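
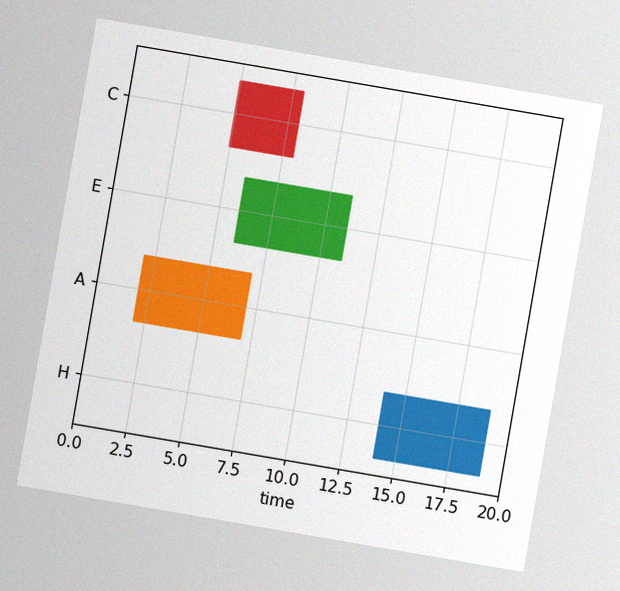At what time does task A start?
2

The chart is tilted about 10° clockwise, with some photo noise. The A bar begins at t=2.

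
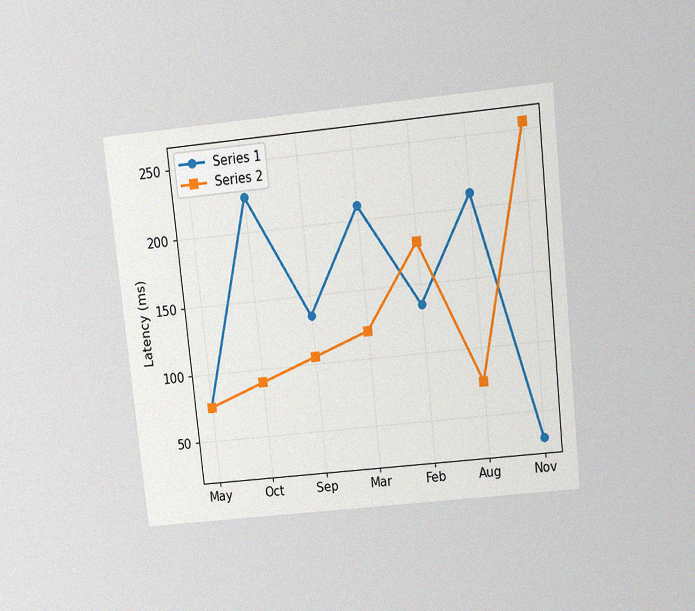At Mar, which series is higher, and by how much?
The chart is tilted about 6° counter-clockwise and viewed slightly from above, with some photo noise. At Mar, Series 1 sits above the other line by 90ms.

Series 1, by 90ms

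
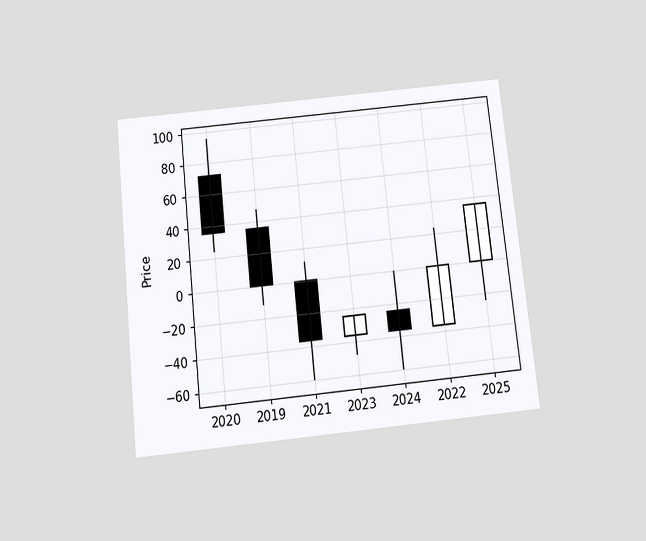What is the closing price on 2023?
-24

The chart is tilted about 6° counter-clockwise and viewed slightly from below. The 2023 candle closes at -24.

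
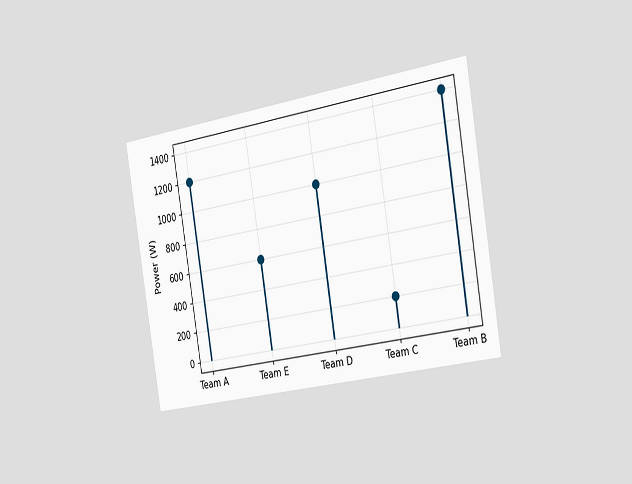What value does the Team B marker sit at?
The chart is tilted about 9° counter-clockwise and viewed slightly from the right. The Team B marker sits at 1400W.

1400W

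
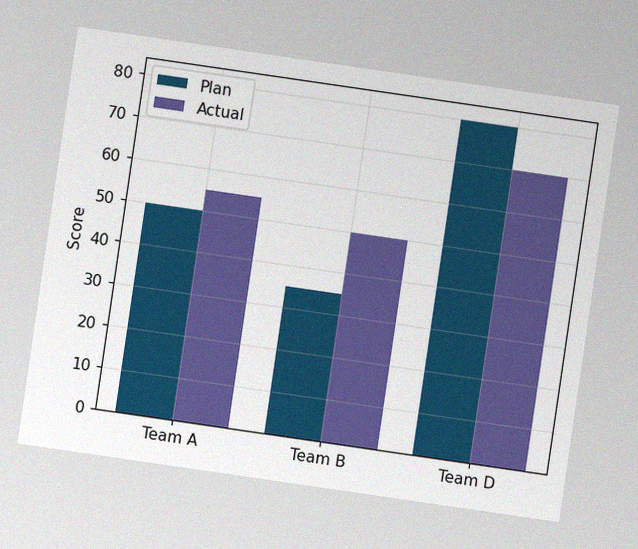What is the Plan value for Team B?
The chart is tilted about 8° clockwise, with some photo noise. The Plan bar at Team B reaches 35 on the y-axis.

35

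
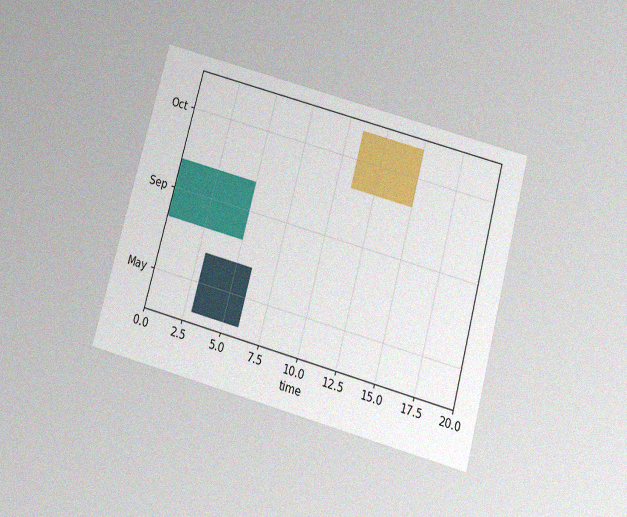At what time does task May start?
The chart is tilted about 15° clockwise and viewed slightly from below, with some photo noise. The May bar begins at t=3.

3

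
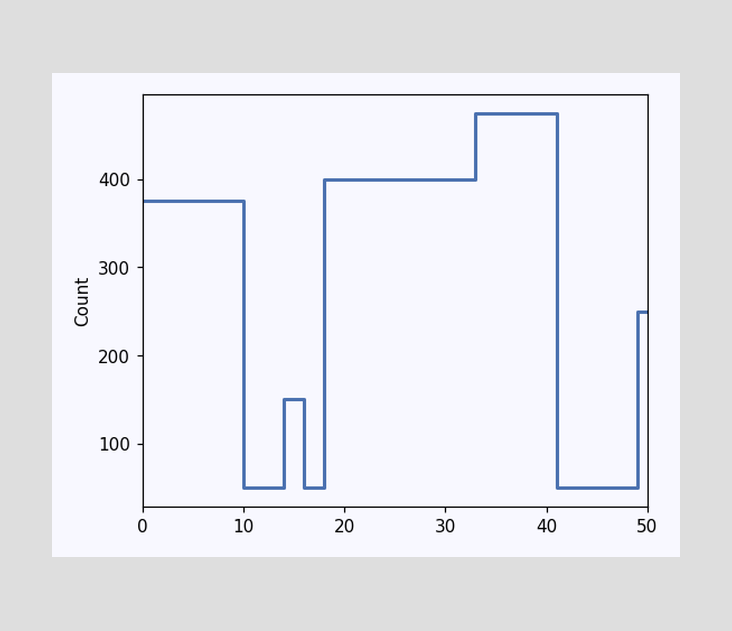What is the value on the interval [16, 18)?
50

On [16, 18) the step sits at 50.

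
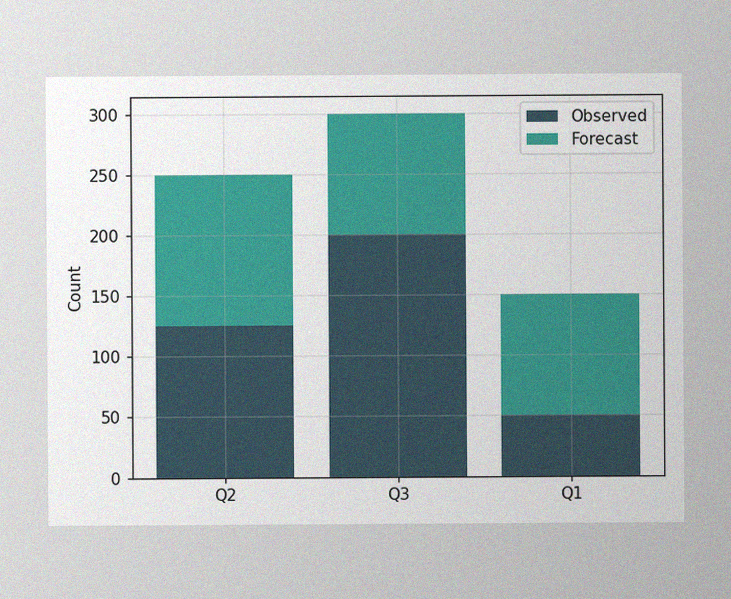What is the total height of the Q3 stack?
The image has some photo noise and uneven lighting. The Q3 stack's top reaches 300 on the y-axis.

300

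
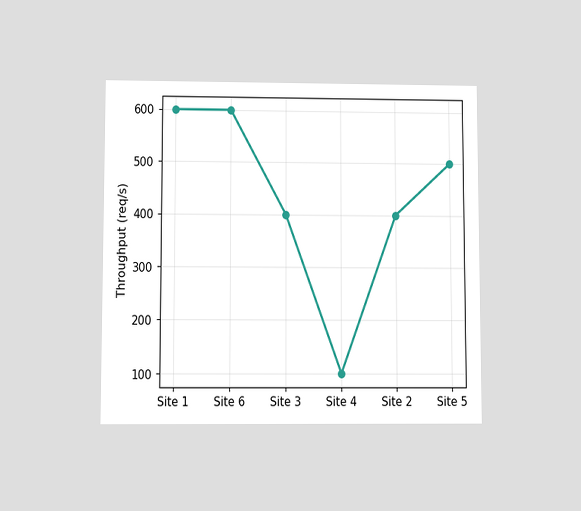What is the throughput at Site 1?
600req/s

The chart is viewed slightly from below. At Site 1, the line is at 600req/s.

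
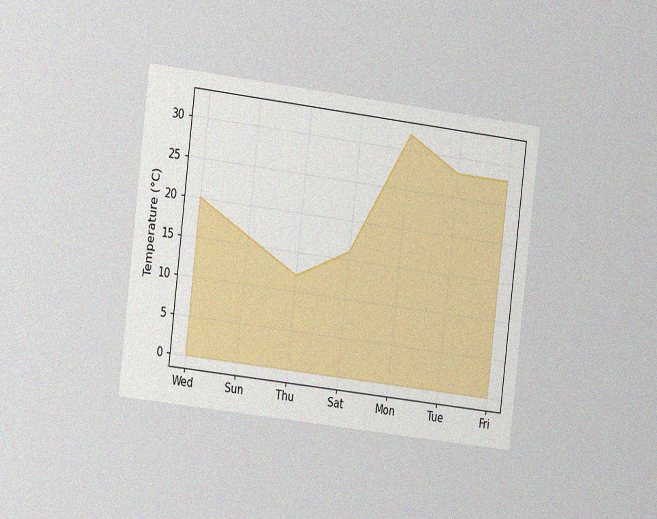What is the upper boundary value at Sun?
16°C

The chart is tilted about 7° clockwise and viewed slightly from the left, with some photo noise. At Sun the upper boundary is at 16°C.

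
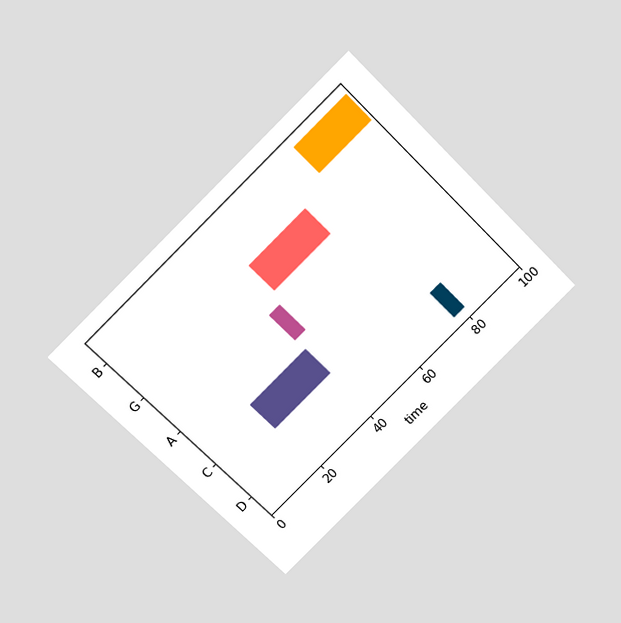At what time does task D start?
77

The chart is tilted about 45° counter-clockwise and viewed slightly from above. The D bar begins at t=77.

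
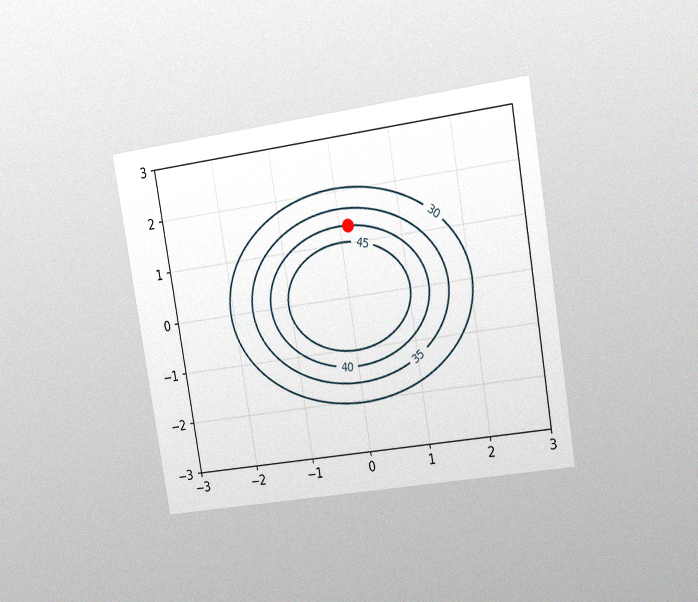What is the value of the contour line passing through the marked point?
40

The chart is tilted about 9° counter-clockwise and viewed slightly from the right, with some photo noise. The marked point sits on the contour labelled 40.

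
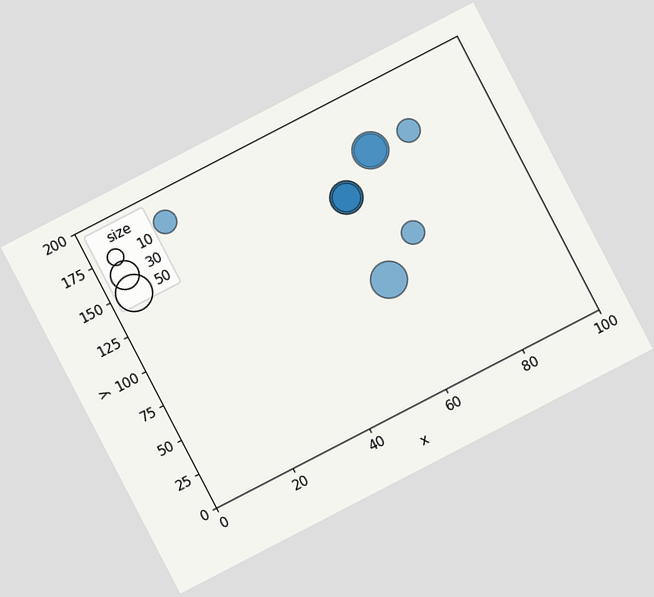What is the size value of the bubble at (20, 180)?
The chart is tilted about 27° counter-clockwise. Matching the bubble at (20, 180) against the size legend gives 20.

20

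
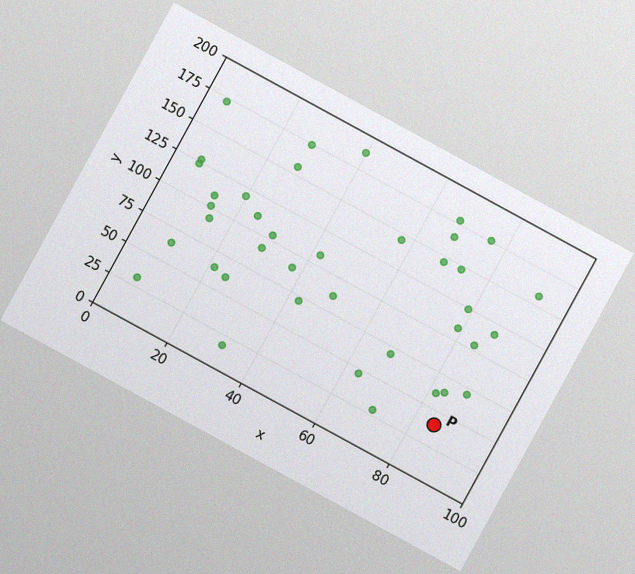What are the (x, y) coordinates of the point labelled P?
(85, 40)

The chart is tilted about 29° clockwise, with some photo noise. Following the gridlines from P to each axis, P sits at (85, 40).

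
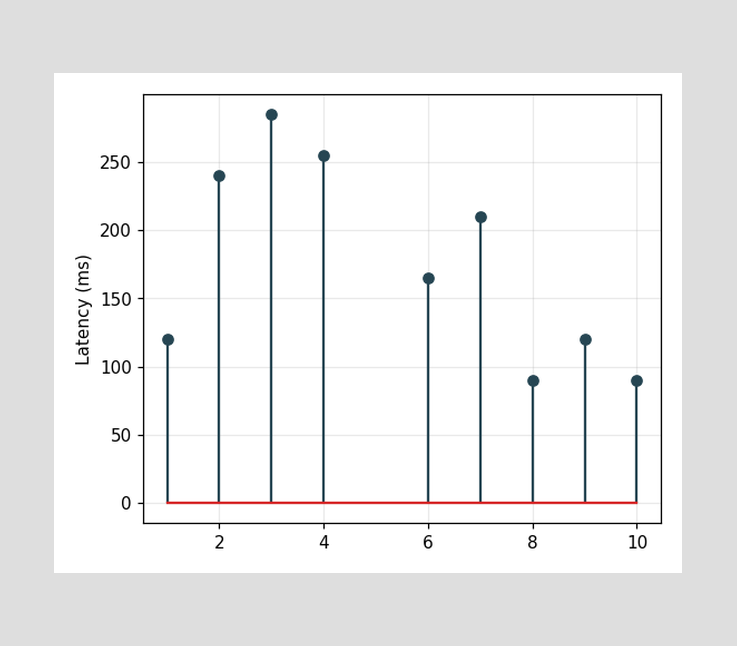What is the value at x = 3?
285ms

The stem at x=3 reaches 285ms.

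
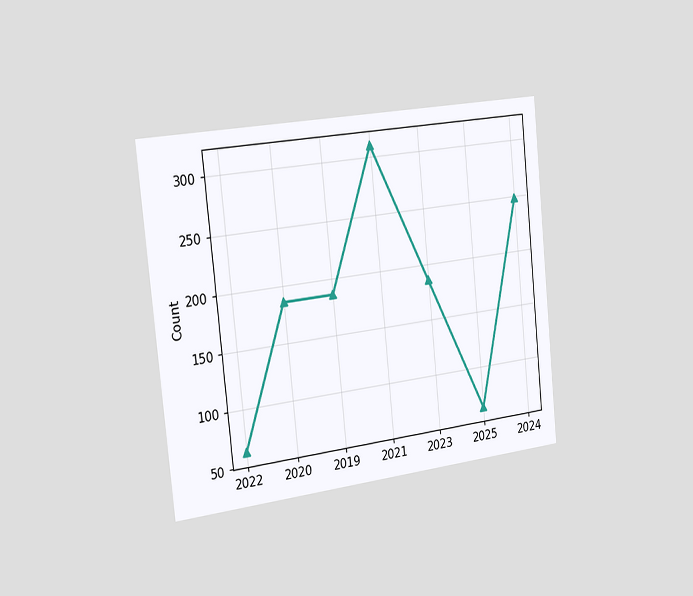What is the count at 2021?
310

The chart is tilted about 6° counter-clockwise and viewed slightly from the left. At 2021, the line is at 310.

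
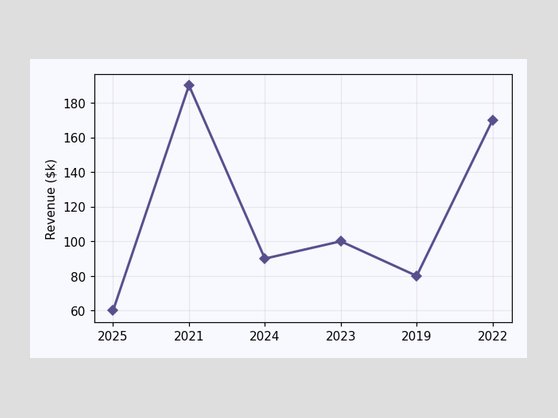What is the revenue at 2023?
At 2023, the line is at $100k.

$100k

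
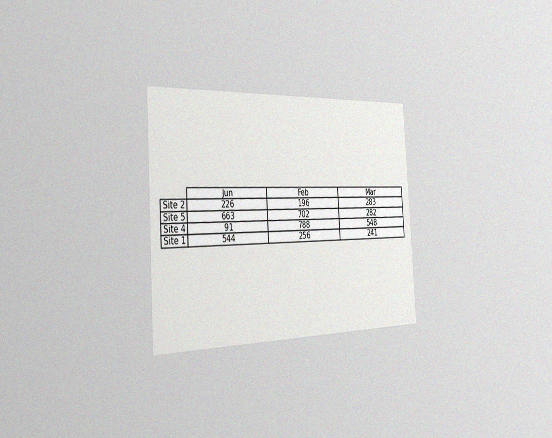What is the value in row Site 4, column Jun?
The chart is tilted about 4° counter-clockwise and viewed slightly from the left, with some photo noise. The (Site 4, Jun) cell reads 91.

91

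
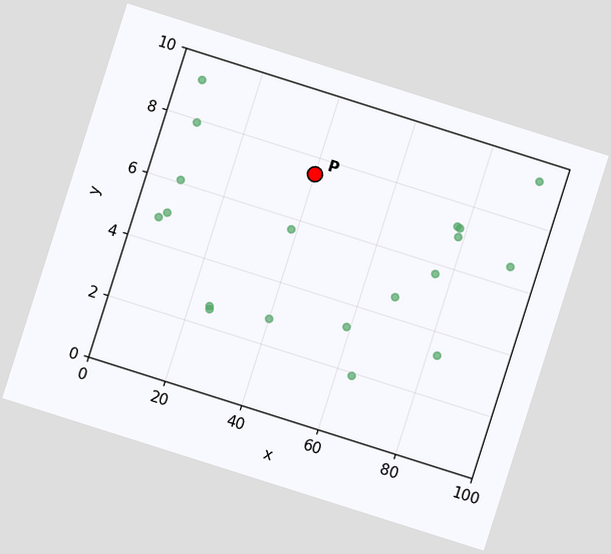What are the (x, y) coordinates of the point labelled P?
(40, 7.5)

The chart is tilted about 18° clockwise. Following the gridlines from P to each axis, P sits at (40, 7.5).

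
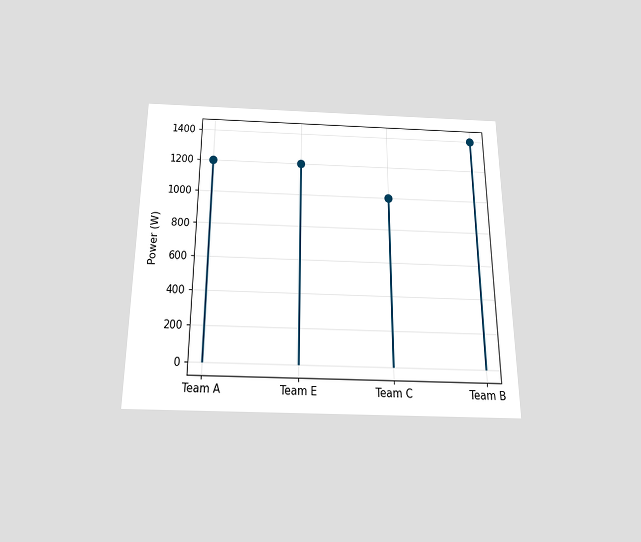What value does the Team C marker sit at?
The chart is viewed slightly from below. The Team C marker sits at 1000W.

1000W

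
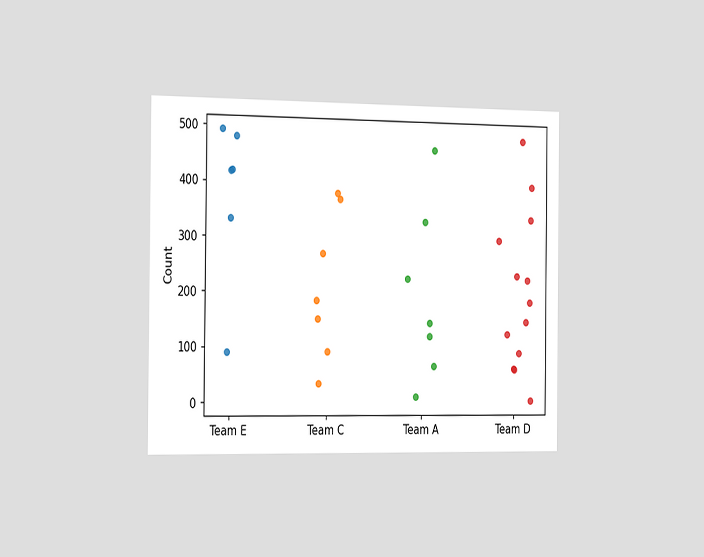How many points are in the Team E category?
The chart is viewed slightly from the left. Counting the markers in the Team E column gives 6.

6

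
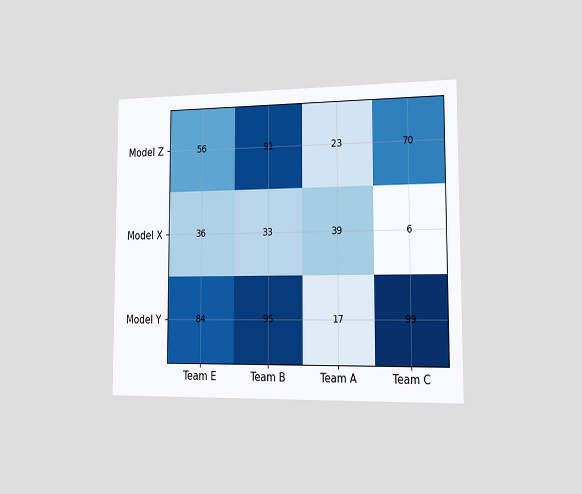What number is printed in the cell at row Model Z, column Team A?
The chart is viewed slightly from the right. The (Model Z, Team A) cell reads 23.

23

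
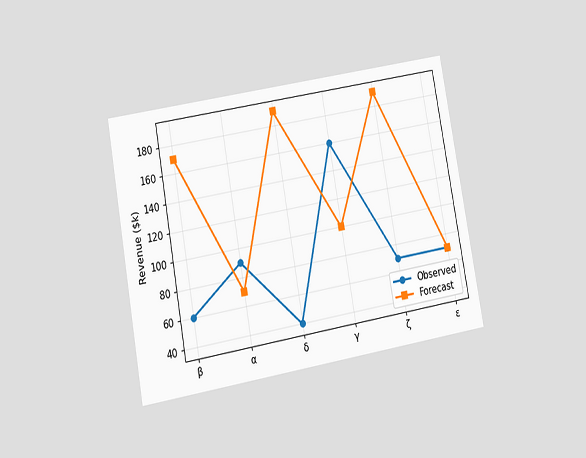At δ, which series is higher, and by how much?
Forecast, by $150k

The chart is tilted about 10° counter-clockwise and viewed at a slight angle. At δ, Forecast sits above the other line by $150k.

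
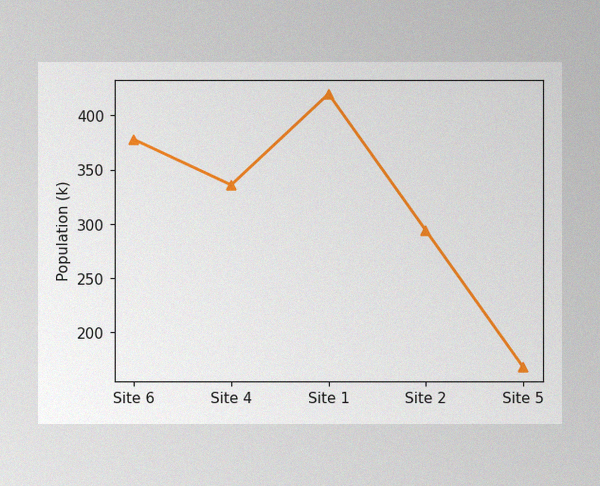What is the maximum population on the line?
The image has some photo noise and uneven lighting. The highest point is at Site 1, and reading across to the y-axis gives 420k.

420k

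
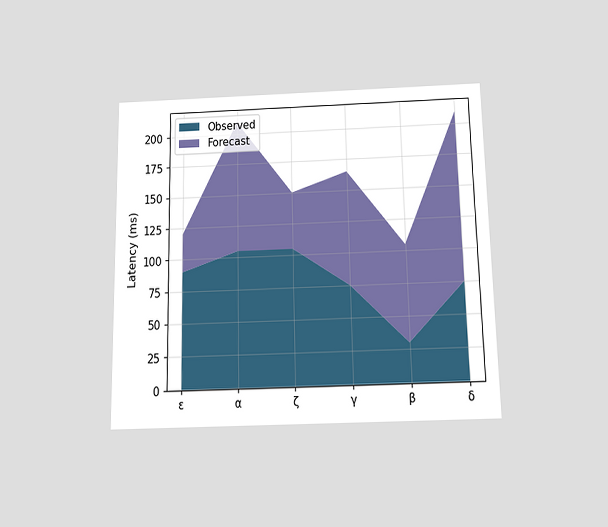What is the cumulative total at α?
The chart is viewed slightly from below. The stacked total at α reaches 210ms.

210ms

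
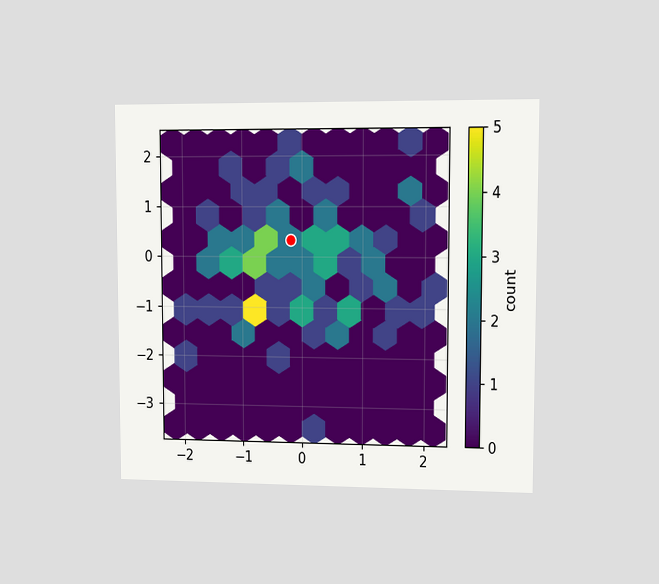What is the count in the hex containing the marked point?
2

The chart is viewed at a slight angle. The marked hex reads 2 on the colorbar.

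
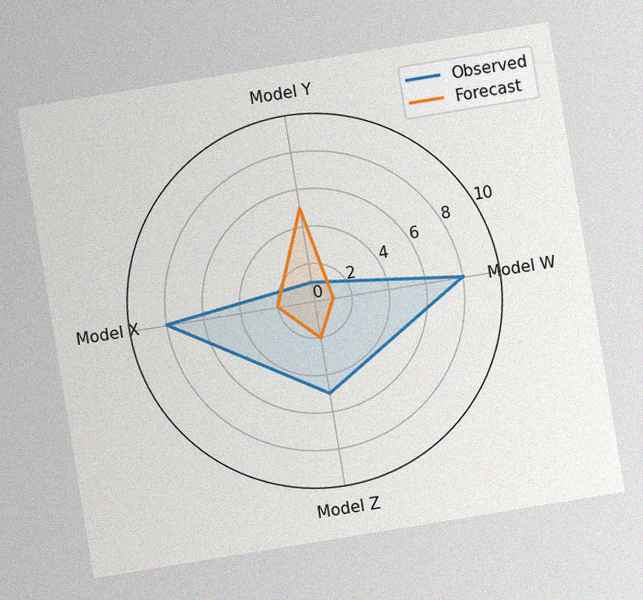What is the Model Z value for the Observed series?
5

The chart is tilted about 9° counter-clockwise, with some photo noise. On the Model Z axis, Observed reaches 5.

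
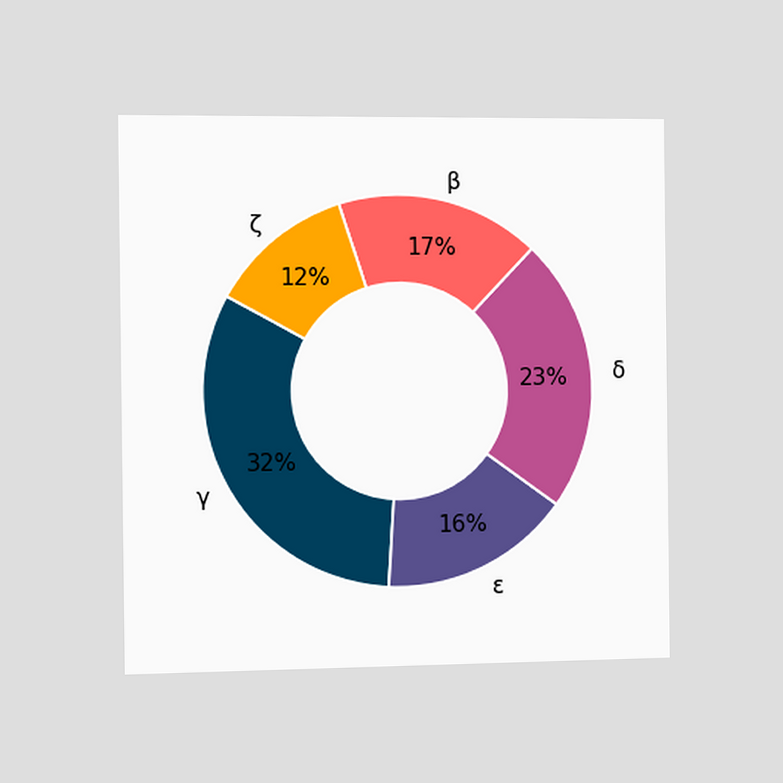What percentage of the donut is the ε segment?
The chart is viewed slightly from the left. The ε segment takes up 16% of the ring.

16%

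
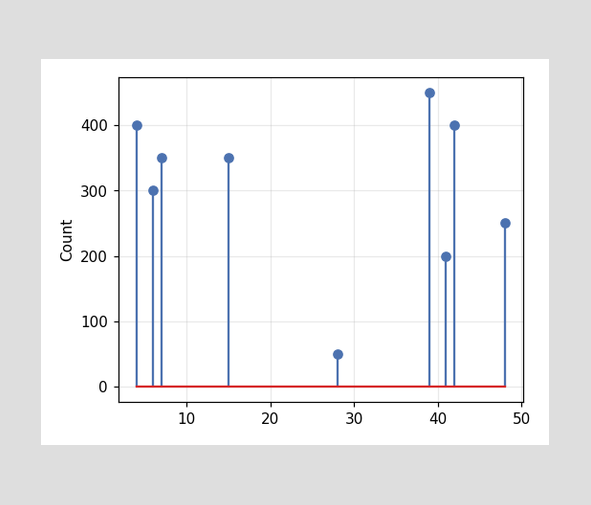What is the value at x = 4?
The stem at x=4 reaches 400.

400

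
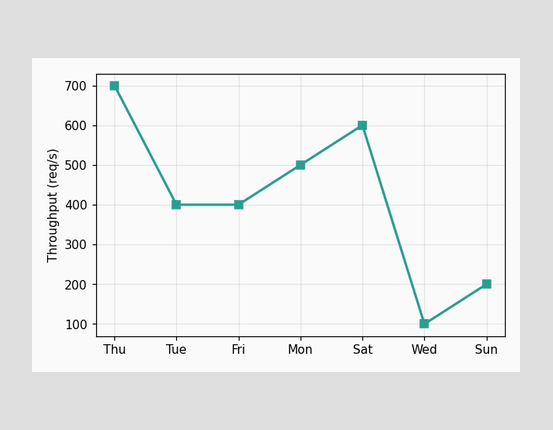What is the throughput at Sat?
At Sat, the line is at 600req/s.

600req/s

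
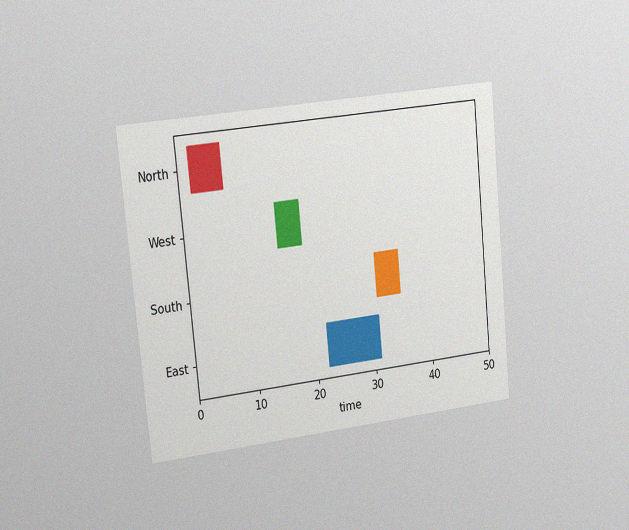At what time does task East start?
22

The chart is tilted about 6° counter-clockwise and viewed slightly from the left, with some photo noise. The East bar begins at t=22.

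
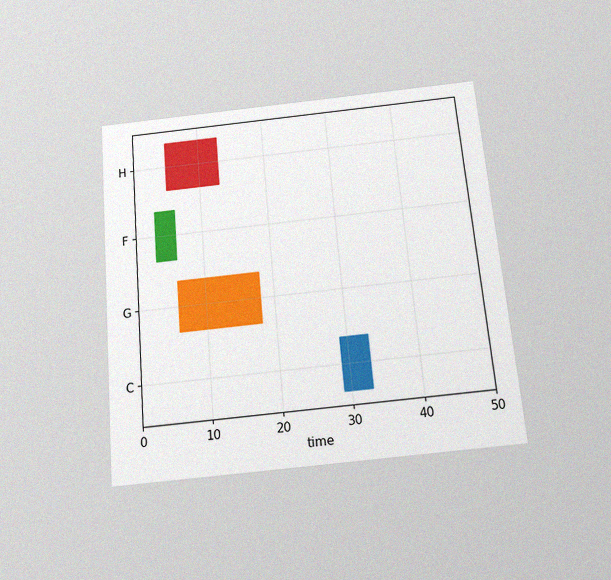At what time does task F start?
3

The chart is tilted about 5° counter-clockwise and viewed slightly from below, with some photo noise. The F bar begins at t=3.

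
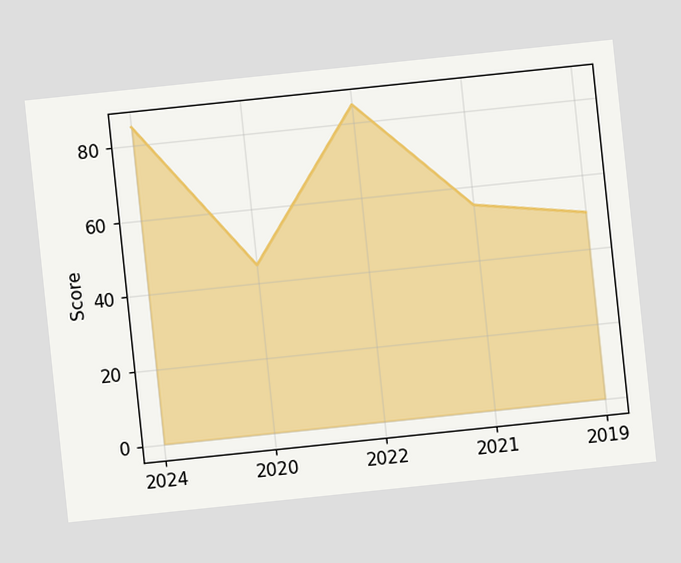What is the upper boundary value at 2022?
The chart is tilted about 6° counter-clockwise. At 2022 the upper boundary is at 85.

85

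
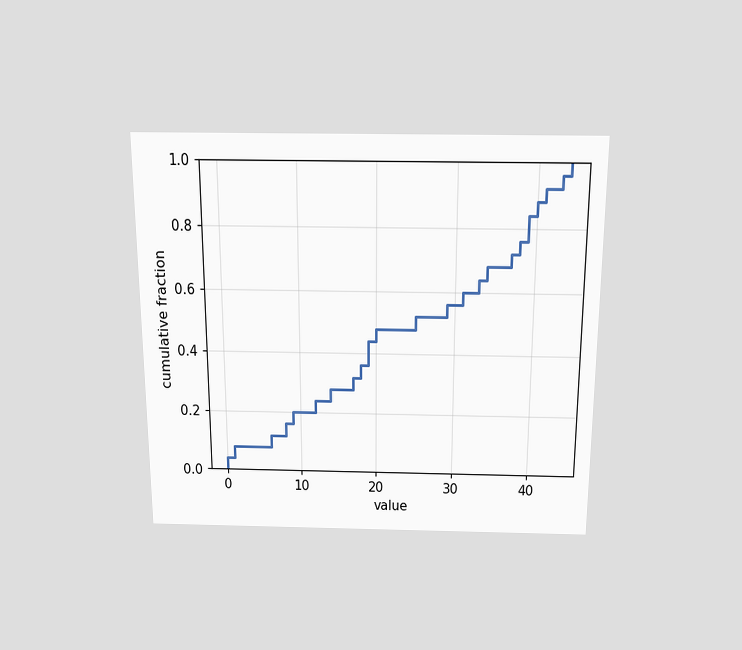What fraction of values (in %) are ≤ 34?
68%

The chart is viewed slightly from above. At x=34 the ECDF step is at 68%.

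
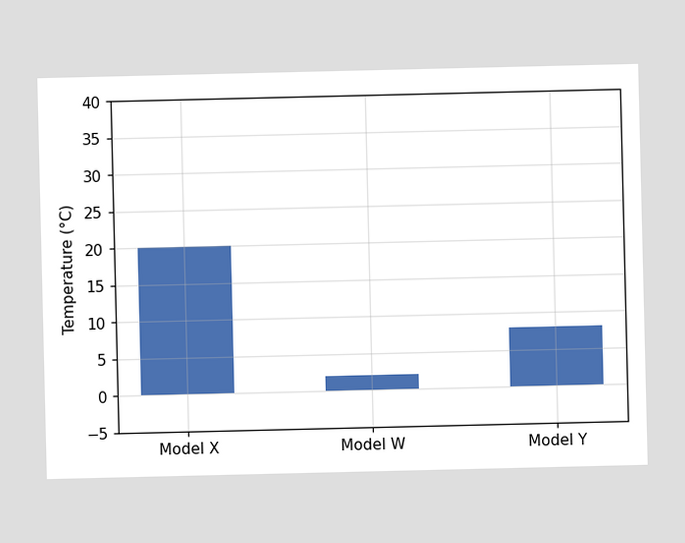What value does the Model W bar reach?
Reading along the chart's y-axis, the Model W bar reaches 2°C.

2°C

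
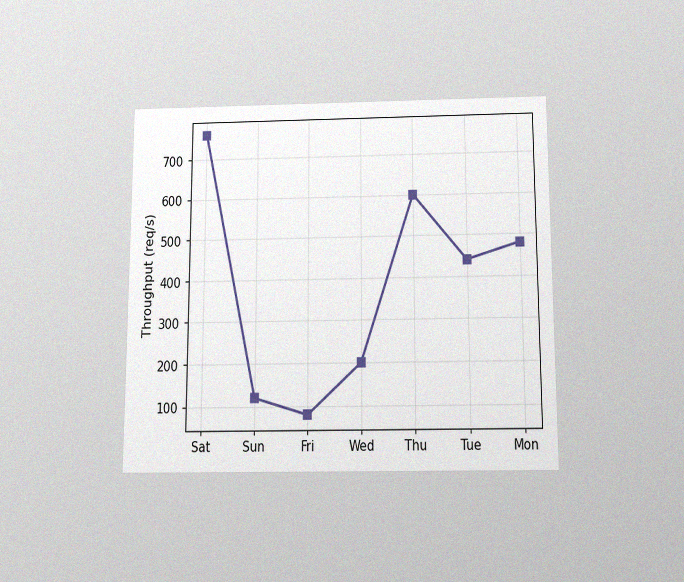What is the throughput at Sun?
The chart is viewed slightly from below, with some photo noise. At Sun, the line is at 120req/s.

120req/s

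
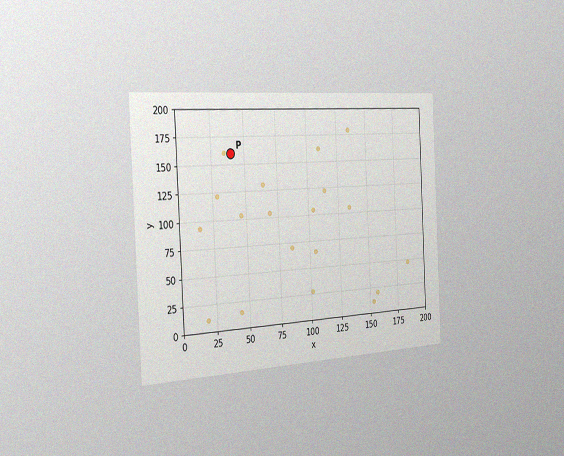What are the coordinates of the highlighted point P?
(40, 160)

The chart is tilted about 3° counter-clockwise and viewed slightly from the left, with some photo noise. Following the gridlines from P to each axis, P sits at (40, 160).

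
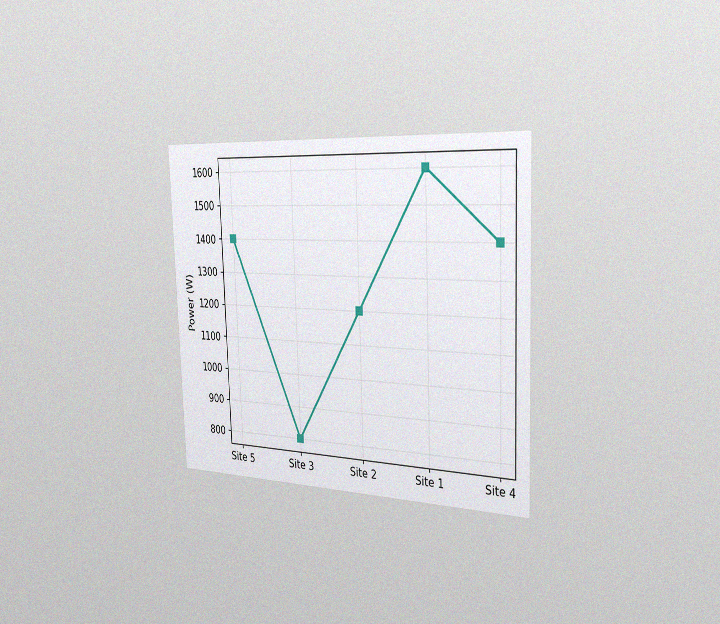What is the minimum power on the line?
800W

The chart is tilted about 2° counter-clockwise and viewed slightly from the right, with some photo noise. The lowest point is at Site 3, and reading across to the y-axis gives 800W.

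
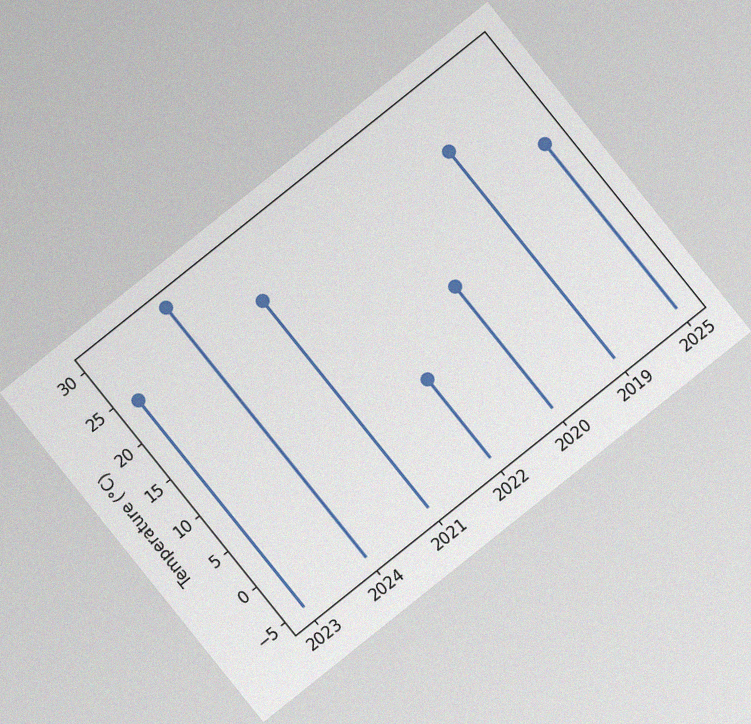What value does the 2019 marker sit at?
The chart is tilted about 39° counter-clockwise, with some photo noise. The 2019 marker sits at 24°C.

24°C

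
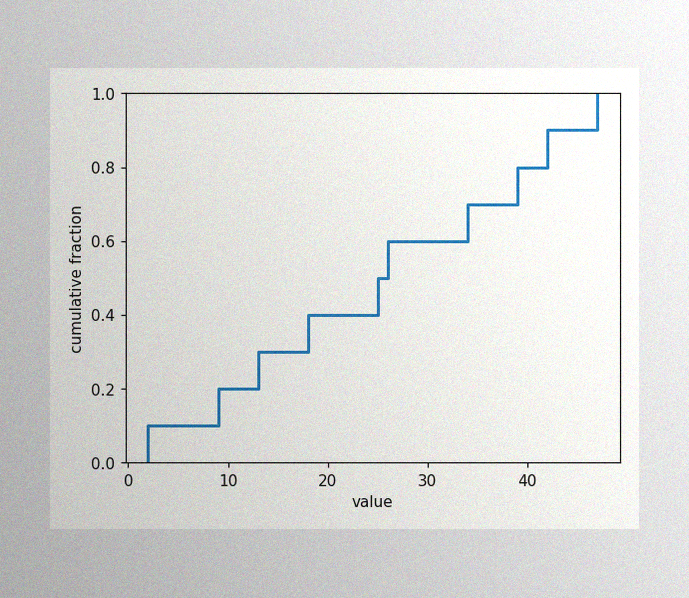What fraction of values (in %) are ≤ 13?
The image has some photo noise and uneven lighting. At x=13 the ECDF step is at 30%.

30%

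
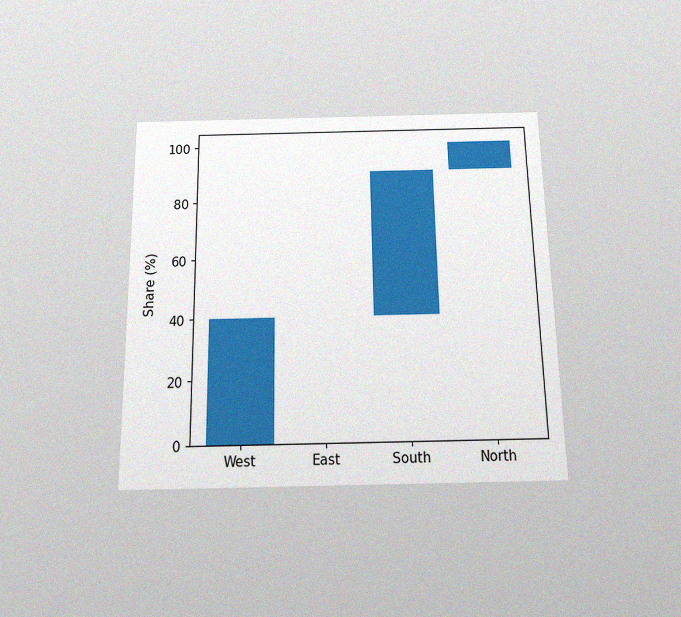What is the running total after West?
The chart is viewed slightly from below, with some photo noise. After West the running total reaches 40%.

40%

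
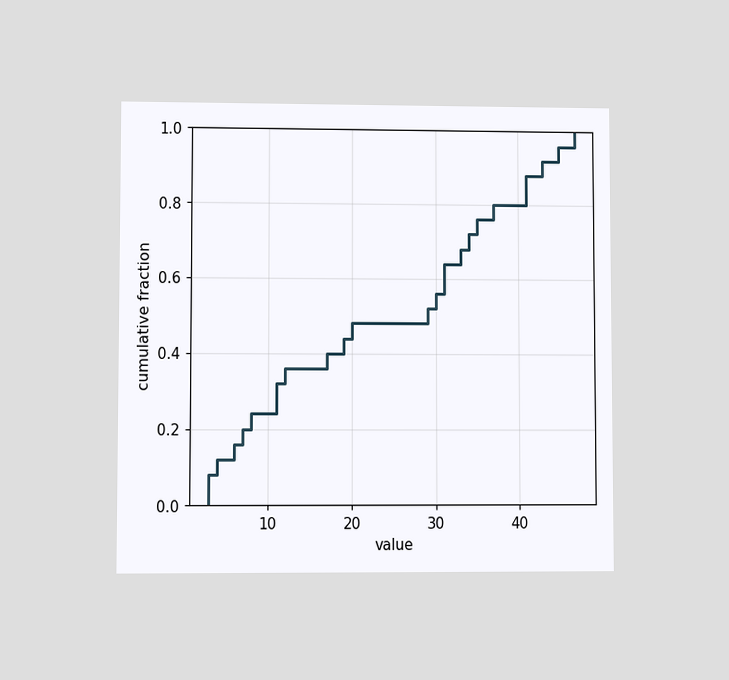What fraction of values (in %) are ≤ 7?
20%

The chart is viewed at a slight angle. At x=7 the ECDF step is at 20%.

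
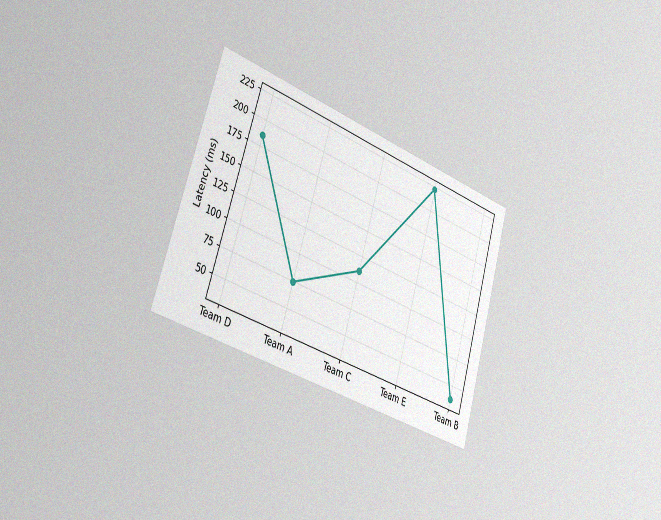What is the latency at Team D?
185ms

The chart is tilted about 17° clockwise and viewed slightly from the left, with some photo noise. At Team D, the line is at 185ms.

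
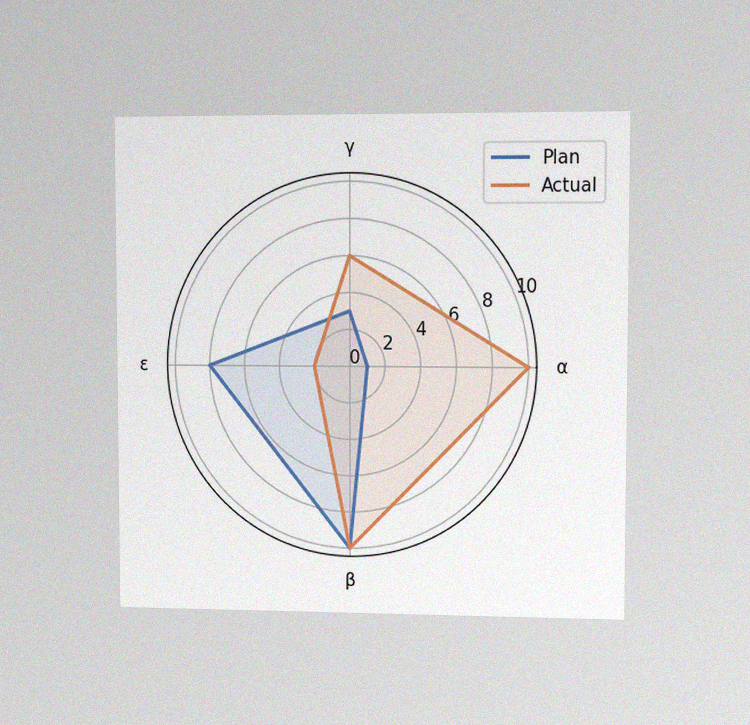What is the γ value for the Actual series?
6

The chart is viewed at a slight angle, with some photo noise. On the γ axis, Actual reaches 6.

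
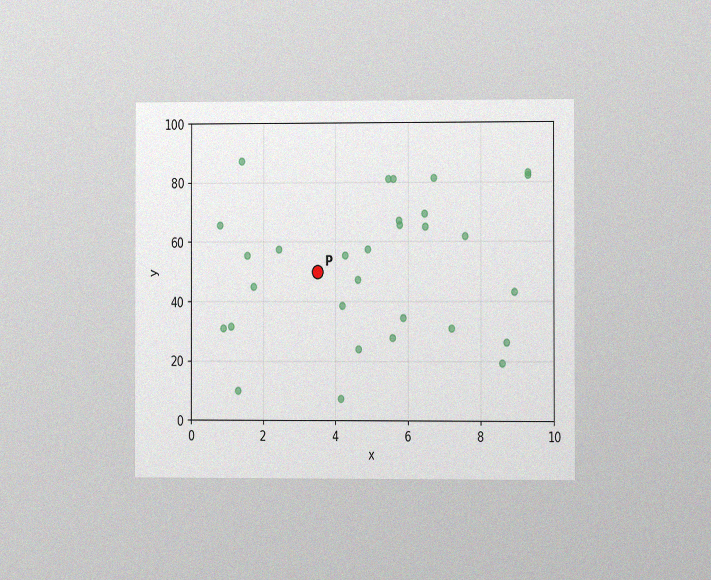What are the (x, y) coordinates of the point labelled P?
(3.5, 50)

The chart is viewed slightly from the right, with some photo noise. Following the gridlines from P to each axis, P sits at (3.5, 50).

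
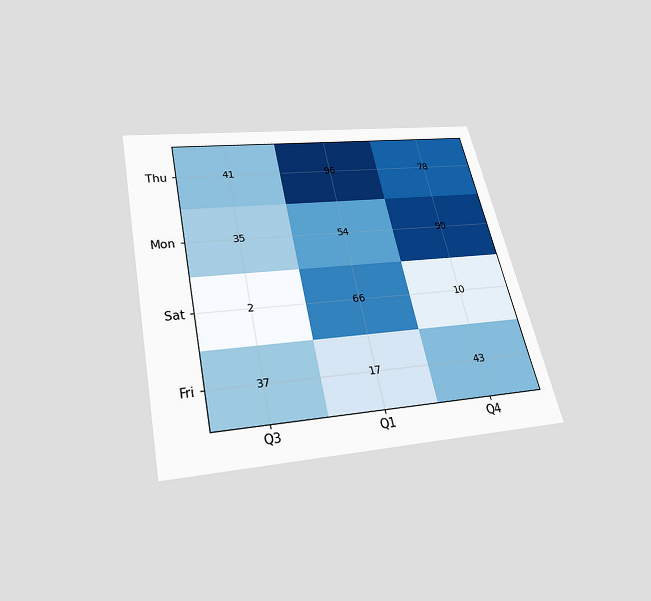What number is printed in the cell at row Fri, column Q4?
43

The chart is tilted about 12° counter-clockwise and viewed slightly from below. The (Fri, Q4) cell reads 43.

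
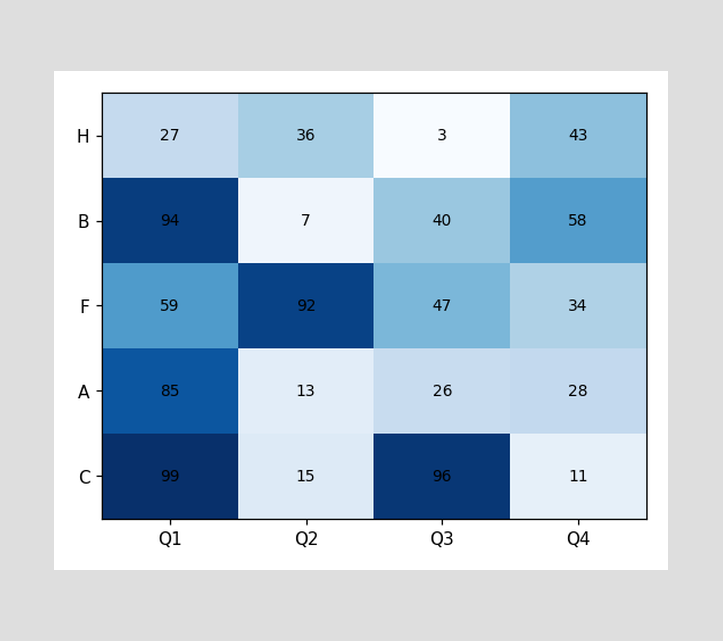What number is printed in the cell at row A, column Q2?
13

The (A, Q2) cell reads 13.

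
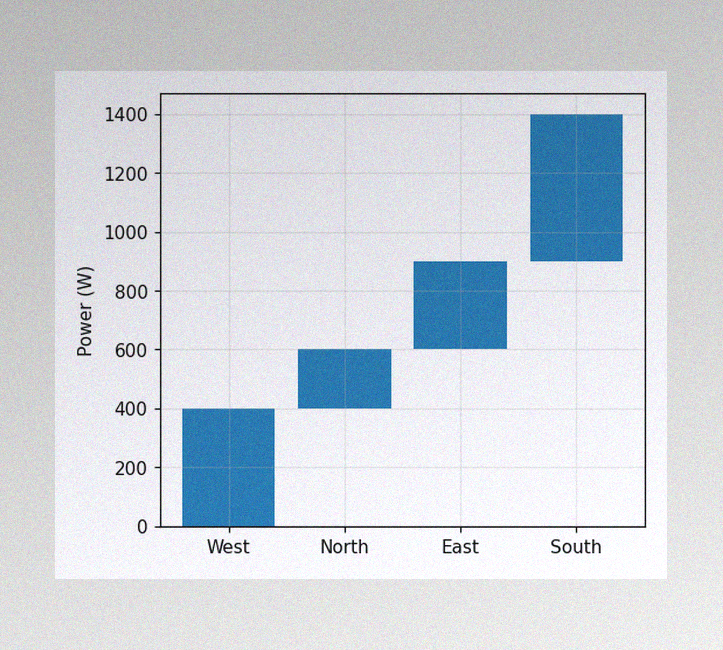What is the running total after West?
The image has some photo noise and uneven lighting. After West the running total reaches 400W.

400W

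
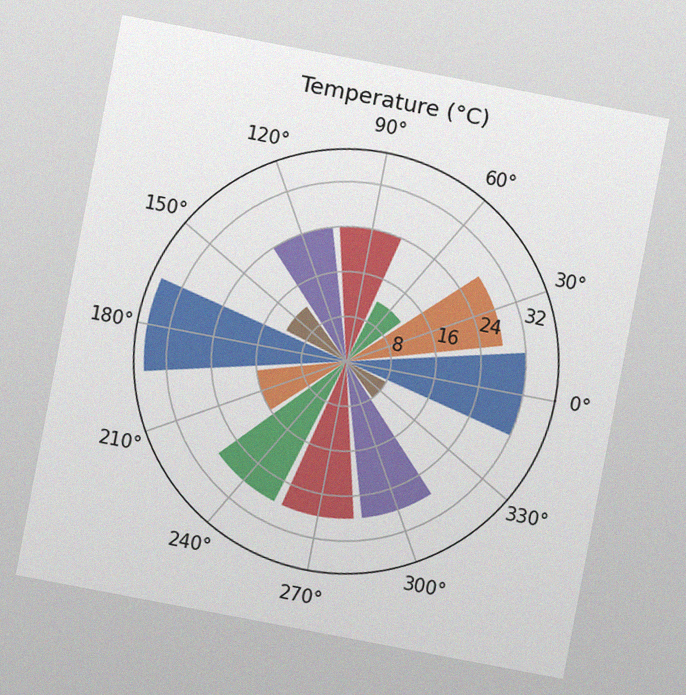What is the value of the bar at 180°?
36°C

The chart is tilted about 11° clockwise, with some photo noise. The bar at 180° reaches 36°C on the radial axis.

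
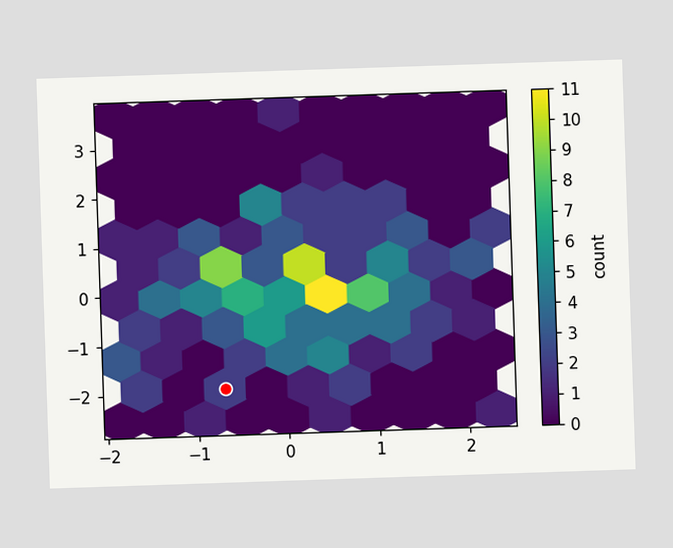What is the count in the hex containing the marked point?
2

The marked hex reads 2 on the colorbar.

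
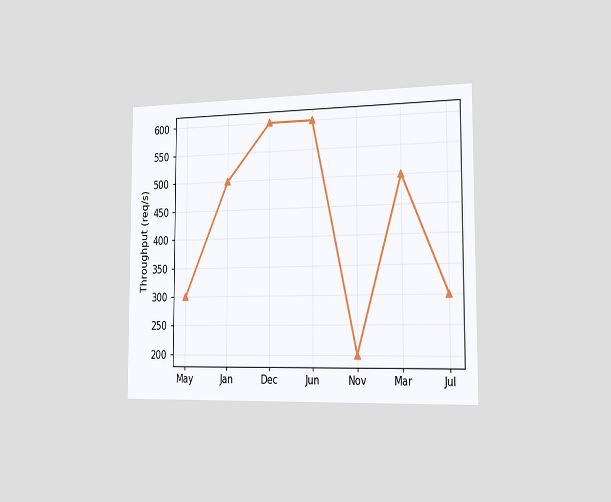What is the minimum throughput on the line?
200req/s

The chart is viewed slightly from the right. The lowest point is at Nov, and reading across to the y-axis gives 200req/s.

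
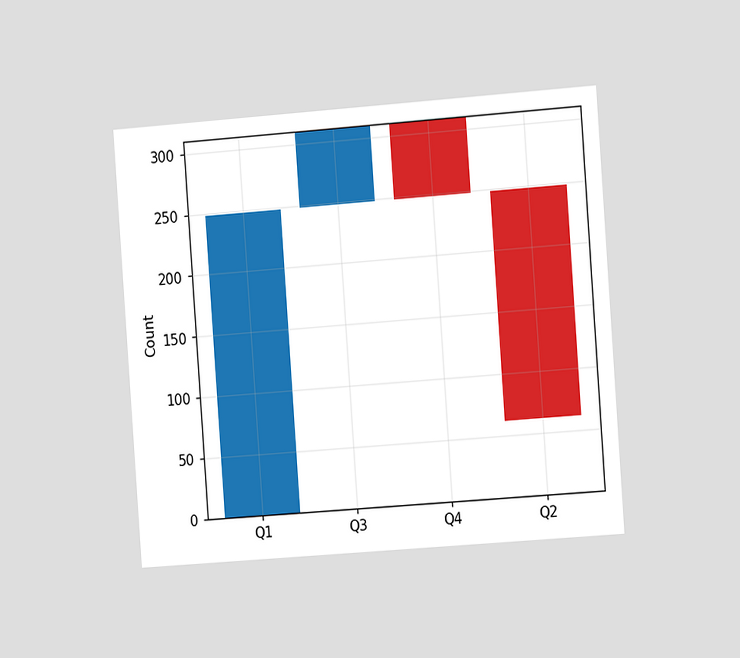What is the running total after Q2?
The chart is tilted about 4° counter-clockwise and viewed at a slight angle. After Q2 the running total reaches 62.

62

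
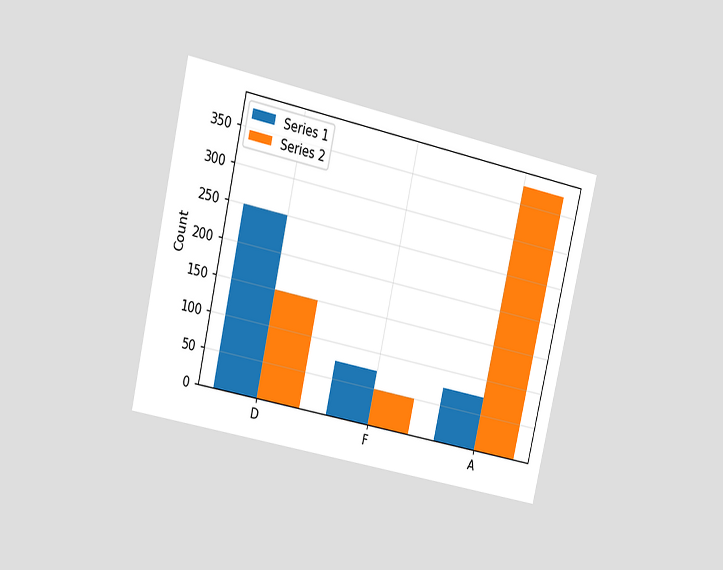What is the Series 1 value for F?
75

The chart is tilted about 13° clockwise and viewed at a slight angle. The Series 1 bar at F reaches 75 on the y-axis.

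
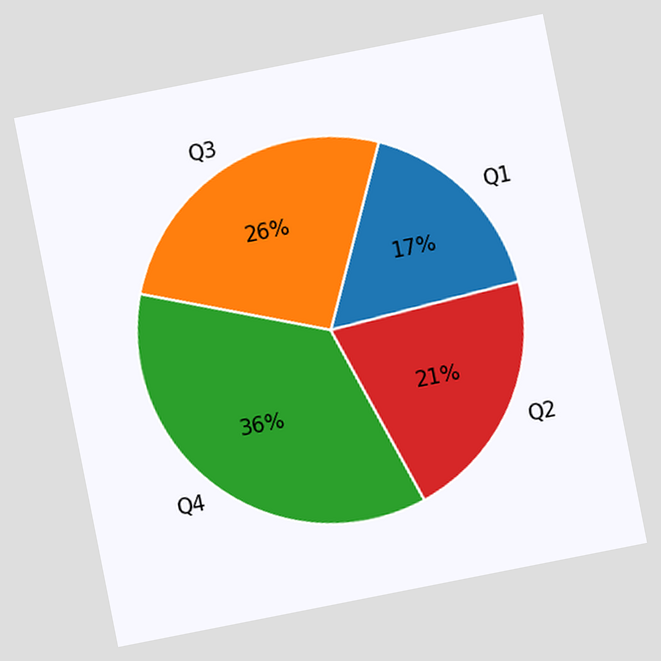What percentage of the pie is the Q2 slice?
The chart is tilted about 11° counter-clockwise. The Q2 slice takes up 21% of the pie.

21%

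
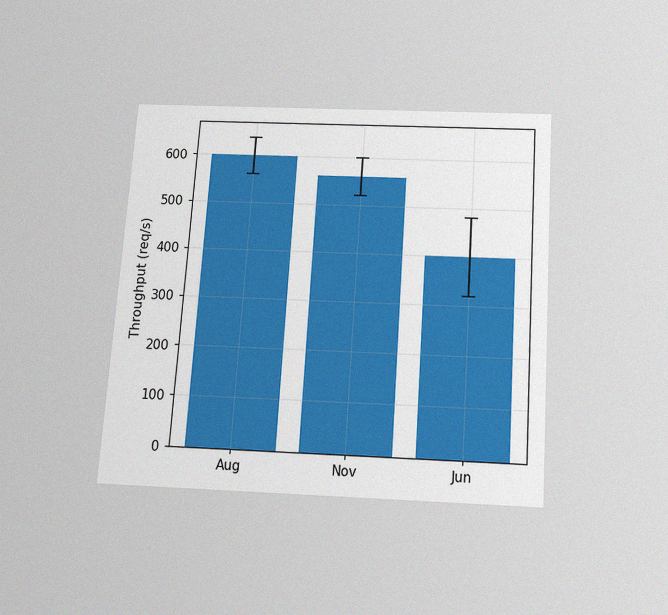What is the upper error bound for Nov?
600req/s

The chart is tilted about 4° clockwise and viewed slightly from below, with some photo noise. The Nov bar's upper whisker reaches 600req/s.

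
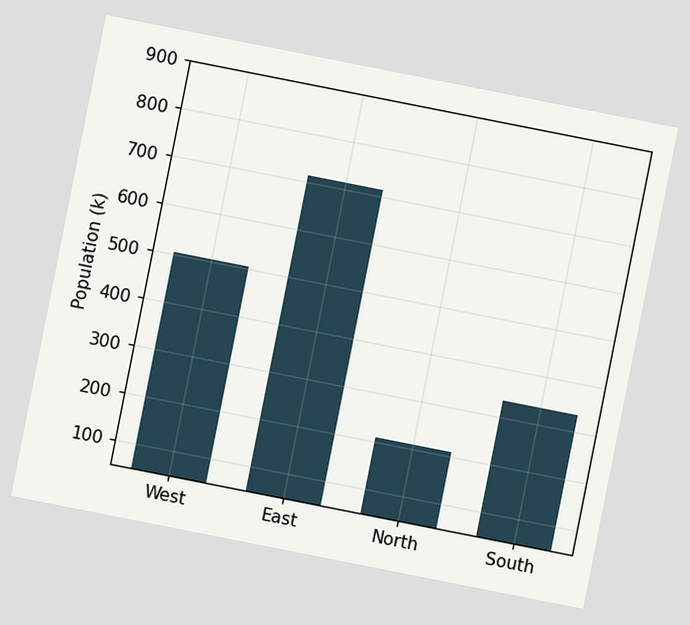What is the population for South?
The chart is tilted about 11° clockwise. Reading along the chart's y-axis, the South bar reaches 336k.

336k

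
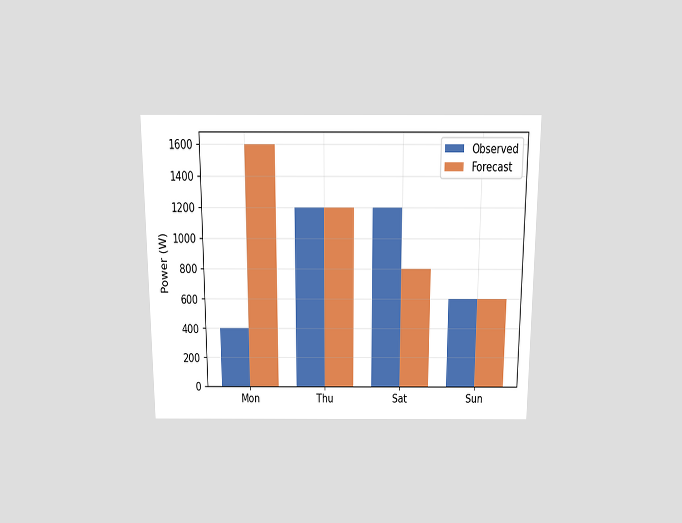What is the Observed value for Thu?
1200W

The chart is viewed slightly from above. The Observed bar at Thu reaches 1200W on the y-axis.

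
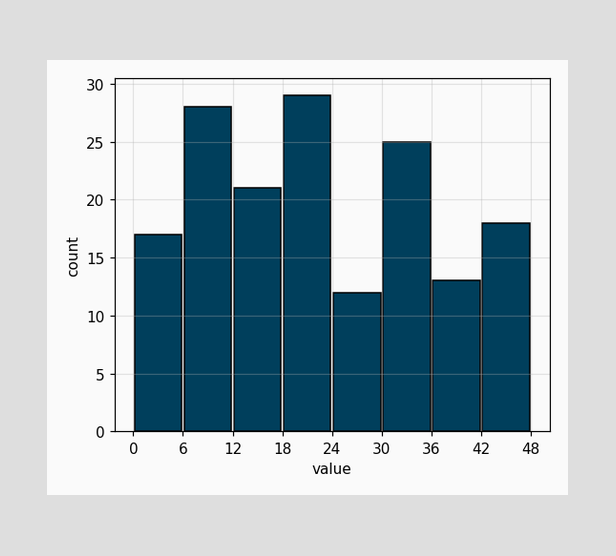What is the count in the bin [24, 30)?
12

The [24, 30) bin has height 12.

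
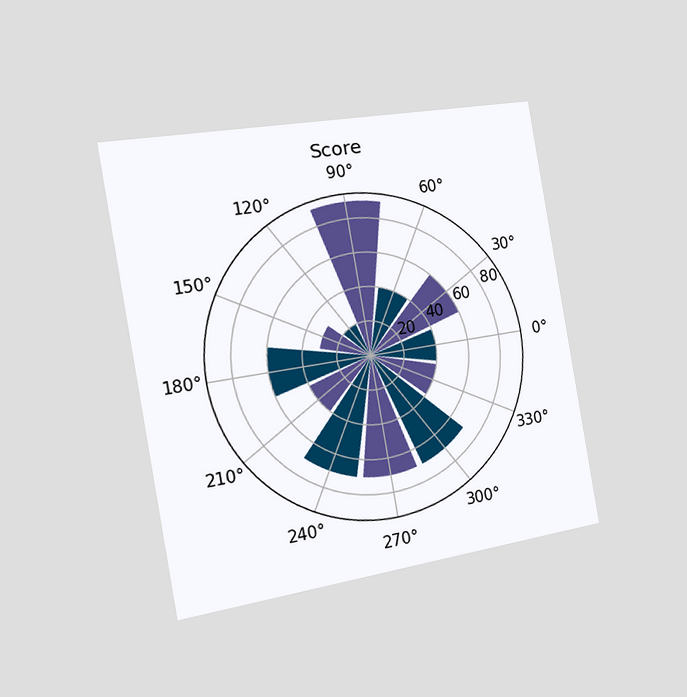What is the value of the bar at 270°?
The chart is tilted about 10° counter-clockwise and viewed slightly from the left. The bar at 270° reaches 70 on the radial axis.

70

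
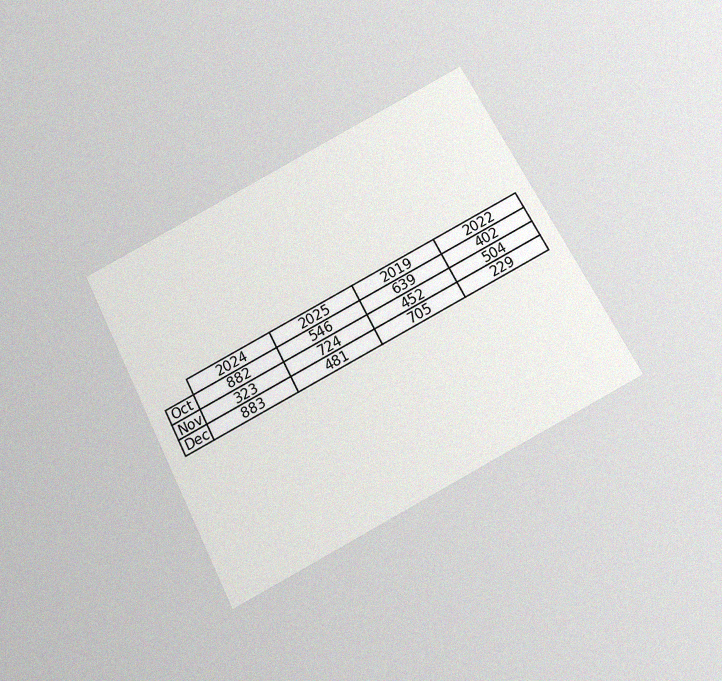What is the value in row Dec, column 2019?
The chart is tilted about 27° counter-clockwise and viewed slightly from below, with some photo noise. The (Dec, 2019) cell reads 705.

705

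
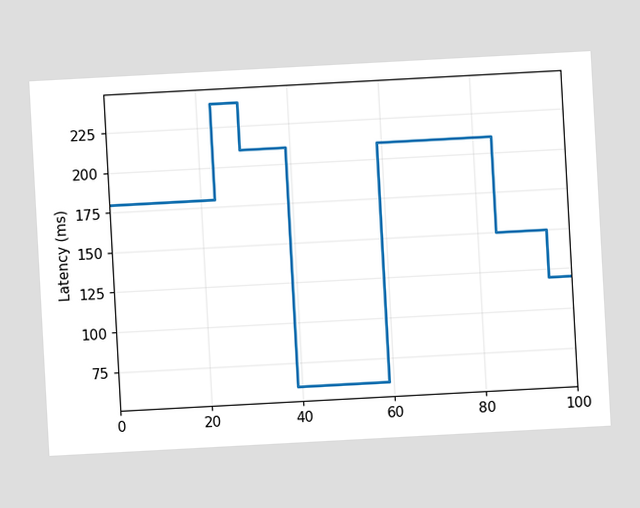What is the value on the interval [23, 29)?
The chart is tilted about 3° counter-clockwise. On [23, 29) the step sits at 240ms.

240ms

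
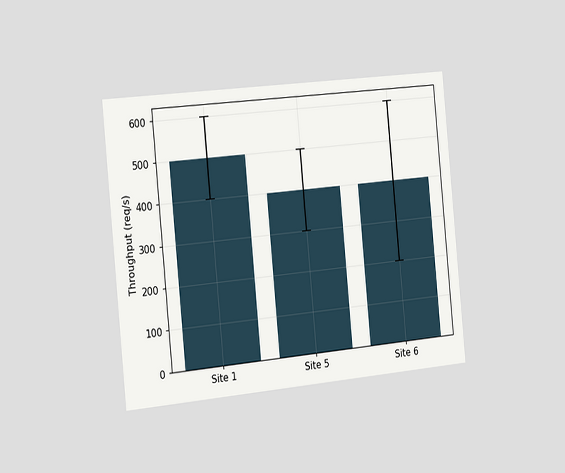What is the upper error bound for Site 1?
The chart is tilted about 5° counter-clockwise and viewed slightly from the left. The Site 1 bar's upper whisker reaches 600req/s.

600req/s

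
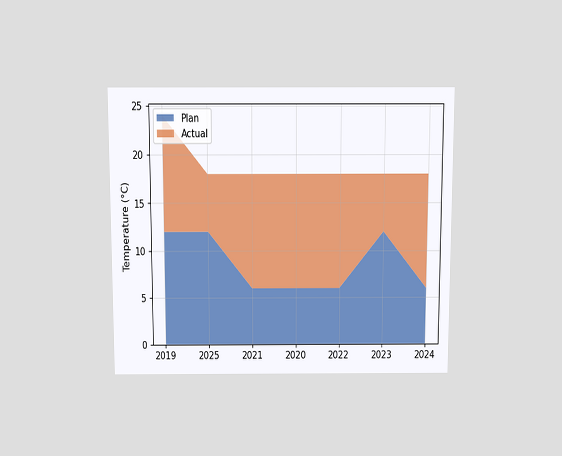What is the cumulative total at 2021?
The chart is viewed slightly from above. The stacked total at 2021 reaches 18°C.

18°C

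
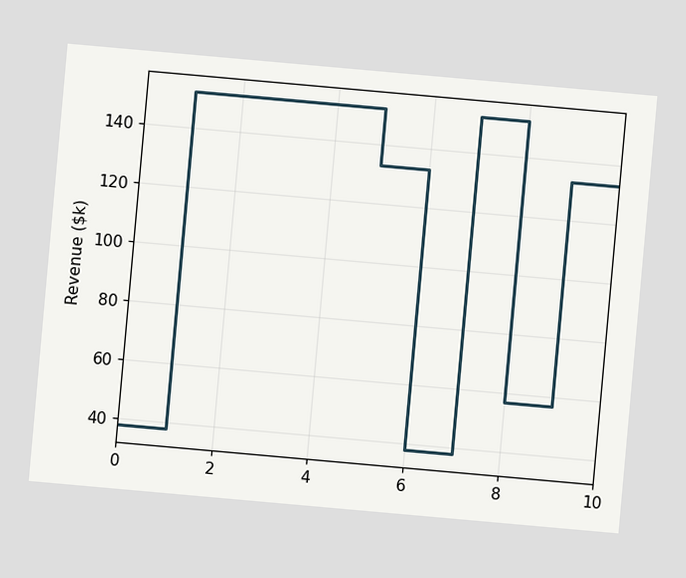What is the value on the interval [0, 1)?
The chart is tilted about 5° clockwise. On [0, 1) the step sits at $38k.

$38k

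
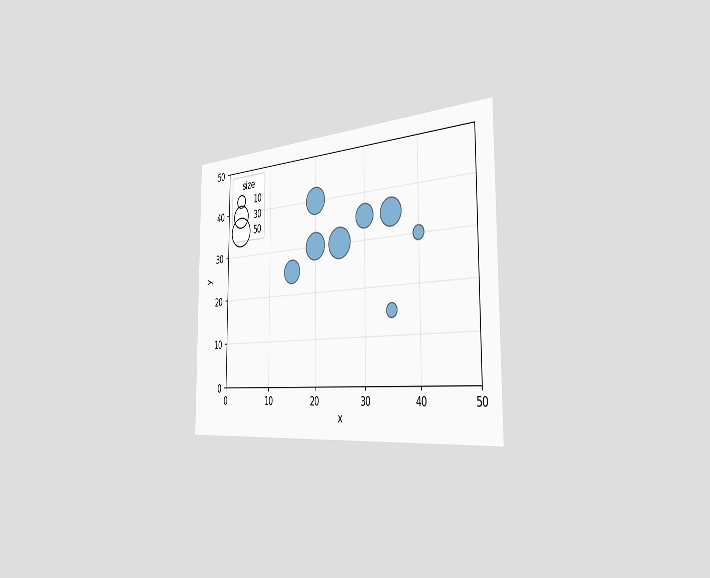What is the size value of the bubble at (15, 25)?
30

The chart is viewed slightly from the right. Matching the bubble at (15, 25) against the size legend gives 30.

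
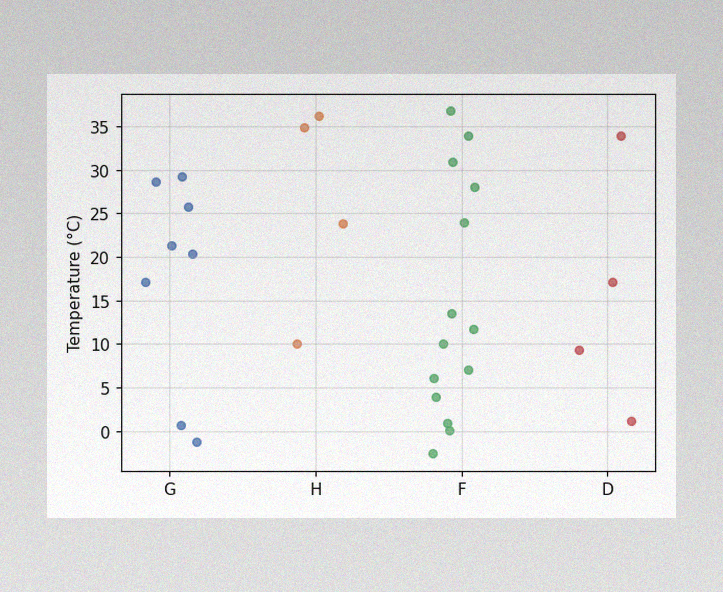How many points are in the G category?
The image has some photo noise and uneven lighting. Counting the markers in the G column gives 8.

8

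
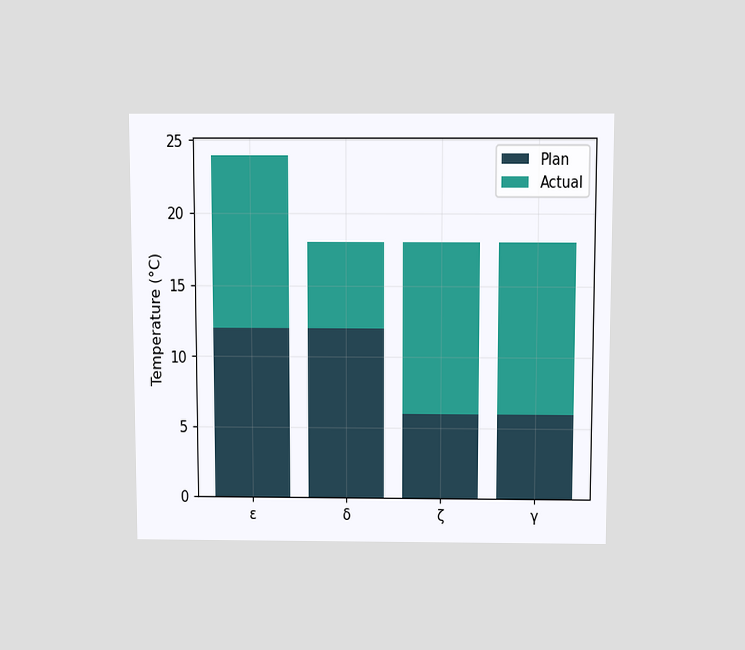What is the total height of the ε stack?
24°C

The chart is viewed slightly from above. The ε stack's top reaches 24°C on the y-axis.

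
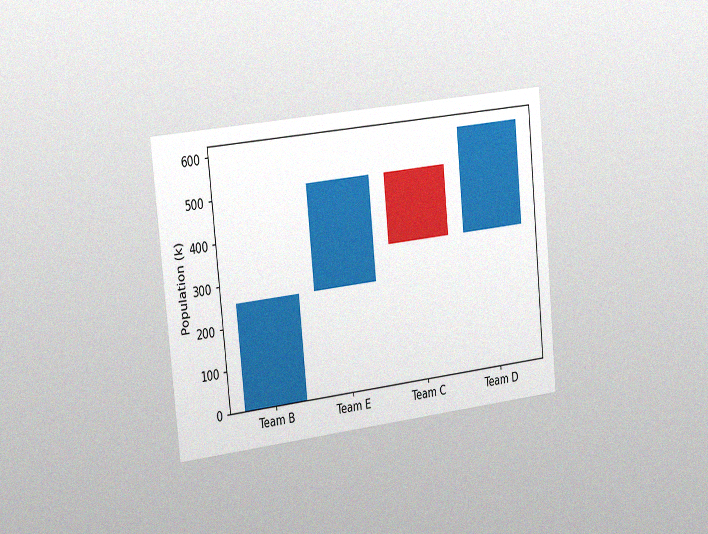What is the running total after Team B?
255k

The chart is tilted about 6° counter-clockwise and viewed slightly from the left, with some photo noise. After Team B the running total reaches 255k.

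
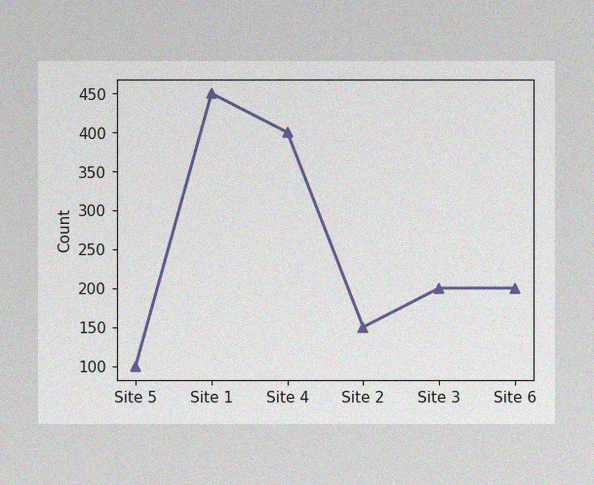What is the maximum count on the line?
450

The image has some photo noise and uneven lighting. The highest point is at Site 1, and reading across to the y-axis gives 450.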